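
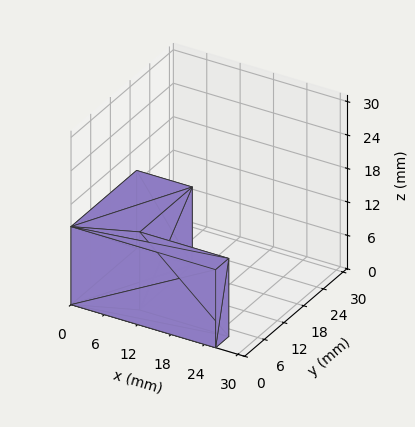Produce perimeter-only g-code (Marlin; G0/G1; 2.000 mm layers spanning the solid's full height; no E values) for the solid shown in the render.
Reading the render: the shape is an L-shaped prism: outer 26 × 20 mm, arm thicknesses ≈ 4 mm (horizontal) and 10 mm (vertical), extruded 14 mm in z (dimensions read to the nearest mm from the axis ticks). For the g-code, the solid's height is divided into equal slices at the stated Δz and each level perimeter traced with G1 moves after a G0 lift.

; perimeter-only toolpath
G21 ; units = mm
G90 ; absolute positioning
G28 ; home
; layer 1
G0 Z2.000
G0 X0.000 Y0.000
G1 X26.000 Y0.000
G1 X26.000 Y4.000
G1 X10.000 Y4.000
G1 X10.000 Y20.000
G1 X0.000 Y20.000
G1 X0.000 Y0.000
; layer 2
G0 Z4.000
G0 X0.000 Y0.000
G1 X26.000 Y0.000
G1 X26.000 Y4.000
G1 X10.000 Y4.000
G1 X10.000 Y20.000
G1 X0.000 Y20.000
G1 X0.000 Y0.000
; layer 3
G0 Z6.000
G0 X0.000 Y0.000
G1 X26.000 Y0.000
G1 X26.000 Y4.000
G1 X10.000 Y4.000
G1 X10.000 Y20.000
G1 X0.000 Y20.000
G1 X0.000 Y0.000
; layer 4
G0 Z8.000
G0 X0.000 Y0.000
G1 X26.000 Y0.000
G1 X26.000 Y4.000
G1 X10.000 Y4.000
G1 X10.000 Y20.000
G1 X0.000 Y20.000
G1 X0.000 Y0.000
; layer 5
G0 Z10.000
G0 X0.000 Y0.000
G1 X26.000 Y0.000
G1 X26.000 Y4.000
G1 X10.000 Y4.000
G1 X10.000 Y20.000
G1 X0.000 Y20.000
G1 X0.000 Y0.000
; layer 6
G0 Z12.000
G0 X0.000 Y0.000
G1 X26.000 Y0.000
G1 X26.000 Y4.000
G1 X10.000 Y4.000
G1 X10.000 Y20.000
G1 X0.000 Y20.000
G1 X0.000 Y0.000
; layer 7
G0 Z14.000
G0 X0.000 Y0.000
G1 X26.000 Y0.000
G1 X26.000 Y4.000
G1 X10.000 Y4.000
G1 X10.000 Y20.000
G1 X0.000 Y20.000
G1 X0.000 Y0.000
M2 ; end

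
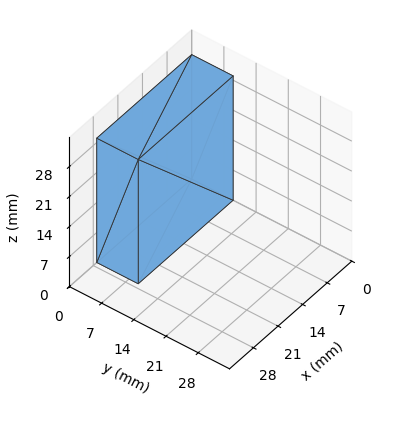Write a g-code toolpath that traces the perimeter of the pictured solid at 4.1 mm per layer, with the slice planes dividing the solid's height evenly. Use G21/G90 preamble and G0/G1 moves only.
Reading the render: the shape is a rectangular box, roughly 27 × 9 mm footprint and 29 mm tall (dimensions read to the nearest mm from the axis ticks). For the g-code, the solid's height is divided into equal slices at the stated Δz and each level perimeter traced with G1 moves after a G0 lift.

; perimeter-only toolpath
G21 ; units = mm
G90 ; absolute positioning
G28 ; home
; layer 1
G0 Z4.1
G0 X0.0 Y0.0
G1 X27.0 Y0.0
G1 X27.0 Y9.0
G1 X0.0 Y9.0
G1 X0.0 Y0.0
; layer 2
G0 Z8.3
G0 X0.0 Y0.0
G1 X27.0 Y0.0
G1 X27.0 Y9.0
G1 X0.0 Y9.0
G1 X0.0 Y0.0
; layer 3
G0 Z12.4
G0 X0.0 Y0.0
G1 X27.0 Y0.0
G1 X27.0 Y9.0
G1 X0.0 Y9.0
G1 X0.0 Y0.0
; layer 4
G0 Z16.6
G0 X0.0 Y0.0
G1 X27.0 Y0.0
G1 X27.0 Y9.0
G1 X0.0 Y9.0
G1 X0.0 Y0.0
; layer 5
G0 Z20.7
G0 X0.0 Y0.0
G1 X27.0 Y0.0
G1 X27.0 Y9.0
G1 X0.0 Y9.0
G1 X0.0 Y0.0
; layer 6
G0 Z24.9
G0 X0.0 Y0.0
G1 X27.0 Y0.0
G1 X27.0 Y9.0
G1 X0.0 Y9.0
G1 X0.0 Y0.0
; layer 7
G0 Z29.0
G0 X0.0 Y0.0
G1 X27.0 Y0.0
G1 X27.0 Y9.0
G1 X0.0 Y9.0
G1 X0.0 Y0.0
M2 ; end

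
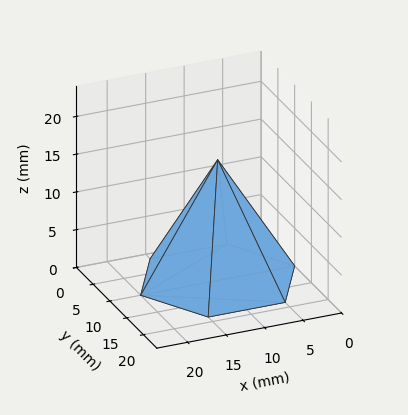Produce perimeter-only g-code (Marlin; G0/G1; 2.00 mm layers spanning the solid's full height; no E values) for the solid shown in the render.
Reading the render: the shape is a regular 6-sided pyramid, base circumscribed radius ≈ 10 mm, apex at z ≈ 16 mm (dimensions read to the nearest mm from the axis ticks). For the g-code, the solid's height is divided into equal slices at the stated Δz and each level perimeter traced with G1 moves after a G0 lift.

; perimeter-only toolpath
G21 ; units = mm
G90 ; absolute positioning
G28 ; home
; layer 1
G0 Z2.00
G0 X18.75 Y10.00
G1 X14.38 Y17.58
G1 X5.62 Y17.58
G1 X1.25 Y10.00
G1 X5.62 Y2.42
G1 X14.38 Y2.42
G1 X18.75 Y10.00
; layer 2
G0 Z4.00
G0 X17.50 Y10.00
G1 X13.75 Y16.50
G1 X6.25 Y16.50
G1 X2.50 Y10.00
G1 X6.25 Y3.50
G1 X13.75 Y3.50
G1 X17.50 Y10.00
; layer 3
G0 Z6.00
G0 X16.25 Y10.00
G1 X13.12 Y15.41
G1 X6.88 Y15.41
G1 X3.75 Y10.00
G1 X6.88 Y4.59
G1 X13.12 Y4.59
G1 X16.25 Y10.00
; layer 4
G0 Z8.00
G0 X15.00 Y10.00
G1 X12.50 Y14.33
G1 X7.50 Y14.33
G1 X5.00 Y10.00
G1 X7.50 Y5.67
G1 X12.50 Y5.67
G1 X15.00 Y10.00
; layer 5
G0 Z10.00
G0 X13.75 Y10.00
G1 X11.88 Y13.25
G1 X8.12 Y13.25
G1 X6.25 Y10.00
G1 X8.12 Y6.75
G1 X11.88 Y6.75
G1 X13.75 Y10.00
; layer 6
G0 Z12.00
G0 X12.50 Y10.00
G1 X11.25 Y12.16
G1 X8.75 Y12.16
G1 X7.50 Y10.00
G1 X8.75 Y7.83
G1 X11.25 Y7.83
G1 X12.50 Y10.00
; layer 7
G0 Z14.00
G0 X11.25 Y10.00
G1 X10.62 Y11.08
G1 X9.38 Y11.08
G1 X8.75 Y10.00
G1 X9.38 Y8.92
G1 X10.62 Y8.92
G1 X11.25 Y10.00
M2 ; end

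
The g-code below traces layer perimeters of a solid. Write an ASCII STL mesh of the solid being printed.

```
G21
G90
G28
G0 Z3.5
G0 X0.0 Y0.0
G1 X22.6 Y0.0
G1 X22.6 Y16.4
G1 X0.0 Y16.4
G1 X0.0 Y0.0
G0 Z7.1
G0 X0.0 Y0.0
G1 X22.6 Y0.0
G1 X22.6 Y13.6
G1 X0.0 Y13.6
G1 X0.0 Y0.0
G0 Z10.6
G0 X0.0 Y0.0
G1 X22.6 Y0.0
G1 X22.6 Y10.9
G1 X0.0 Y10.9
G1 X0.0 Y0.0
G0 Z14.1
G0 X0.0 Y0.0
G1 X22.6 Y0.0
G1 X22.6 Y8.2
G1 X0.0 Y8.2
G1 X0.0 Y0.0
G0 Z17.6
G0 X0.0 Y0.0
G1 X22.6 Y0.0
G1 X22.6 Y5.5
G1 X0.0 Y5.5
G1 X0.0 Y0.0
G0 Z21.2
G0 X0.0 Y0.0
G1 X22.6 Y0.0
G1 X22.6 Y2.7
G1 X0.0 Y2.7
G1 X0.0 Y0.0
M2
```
solid part
  facet normal 0.0000 0.0000 -1.0000
    outer loop
      vertex 22.6 19.1 0.0
      vertex 22.6 0.0 0.0
      vertex 0.0 0.0 0.0
    endloop
  endfacet
  facet normal 0.0000 0.0000 -1.0000
    outer loop
      vertex 0.0 19.1 0.0
      vertex 22.6 19.1 0.0
      vertex 0.0 0.0 0.0
    endloop
  endfacet
  facet normal 0.0000 -1.0000 0.0000
    outer loop
      vertex 0.0 0.0 0.0
      vertex 22.6 0.0 0.0
      vertex 22.6 0.0 24.7
    endloop
  endfacet
  facet normal 0.0000 -1.0000 0.0000
    outer loop
      vertex 0.0 0.0 0.0
      vertex 22.6 0.0 24.7
      vertex 0.0 0.0 24.7
    endloop
  endfacet
  facet normal 0.0000 0.7911 0.6117
    outer loop
      vertex 0.0 0.0 24.7
      vertex 22.6 0.0 24.7
      vertex 22.6 19.1 0.0
    endloop
  endfacet
  facet normal 0.0000 0.7911 0.6117
    outer loop
      vertex 0.0 0.0 24.7
      vertex 22.6 19.1 0.0
      vertex 0.0 19.1 0.0
    endloop
  endfacet
  facet normal -1.0000 0.0000 0.0000
    outer loop
      vertex 0.0 0.0 24.7
      vertex 0.0 19.1 0.0
      vertex 0.0 0.0 0.0
    endloop
  endfacet
  facet normal 1.0000 0.0000 0.0000
    outer loop
      vertex 22.6 0.0 0.0
      vertex 22.6 19.1 0.0
      vertex 22.6 0.0 24.7
    endloop
  endfacet
endsolid part

The G0 Z moves step by Δz≈3.5 mm. The G1 loops shrink linearly with z, so the solid tapers from its base footprint up to z≈24.7. Closing with a flat bottom cap and the tapered top and triangulating gives 8 facets — a wedge (ramp): 22.6 × 19.1 mm base, rising to 24.7 mm along the y=0 edge and sloping linearly to z=0 at y=19.1.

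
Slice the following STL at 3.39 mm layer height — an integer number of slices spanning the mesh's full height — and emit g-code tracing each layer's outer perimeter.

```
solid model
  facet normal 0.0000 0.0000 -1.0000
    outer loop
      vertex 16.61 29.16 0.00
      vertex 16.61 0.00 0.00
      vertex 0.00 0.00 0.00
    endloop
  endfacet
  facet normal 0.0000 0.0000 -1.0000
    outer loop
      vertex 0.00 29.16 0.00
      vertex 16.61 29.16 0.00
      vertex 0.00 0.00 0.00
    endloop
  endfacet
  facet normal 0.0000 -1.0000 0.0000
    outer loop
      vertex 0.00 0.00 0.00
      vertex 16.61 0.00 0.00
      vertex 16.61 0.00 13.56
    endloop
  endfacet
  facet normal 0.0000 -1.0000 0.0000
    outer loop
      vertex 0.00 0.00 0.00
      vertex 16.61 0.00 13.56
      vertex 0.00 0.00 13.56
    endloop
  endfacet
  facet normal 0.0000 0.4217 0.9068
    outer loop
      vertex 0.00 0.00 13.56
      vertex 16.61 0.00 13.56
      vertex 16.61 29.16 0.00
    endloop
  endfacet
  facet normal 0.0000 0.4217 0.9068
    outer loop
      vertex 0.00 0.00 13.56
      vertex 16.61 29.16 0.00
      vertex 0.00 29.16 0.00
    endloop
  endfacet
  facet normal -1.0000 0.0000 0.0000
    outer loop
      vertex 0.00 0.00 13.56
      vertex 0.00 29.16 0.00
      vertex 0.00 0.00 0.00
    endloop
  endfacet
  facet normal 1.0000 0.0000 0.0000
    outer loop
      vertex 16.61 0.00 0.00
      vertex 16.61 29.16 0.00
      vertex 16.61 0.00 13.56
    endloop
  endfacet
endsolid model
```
; perimeter-only toolpath
G21 ; units = mm
G90 ; absolute positioning
G28 ; home
; layer 1
G0 Z3.39
G0 X0.00 Y0.00
G1 X16.61 Y0.00
G1 X16.61 Y21.87
G1 X0.00 Y21.87
G1 X0.00 Y0.00
; layer 2
G0 Z6.78
G0 X0.00 Y0.00
G1 X16.61 Y0.00
G1 X16.61 Y14.58
G1 X0.00 Y14.58
G1 X0.00 Y0.00
; layer 3
G0 Z10.17
G0 X0.00 Y0.00
G1 X16.61 Y0.00
G1 X16.61 Y7.29
G1 X0.00 Y7.29
G1 X0.00 Y0.00
M2 ; end

The solid is a wedge (ramp): 16.6 × 29.2 mm base, rising to 13.6 mm along the y=0 edge and sloping linearly to z=0 at y=29.2. Slicing at Δz = 3.39 mm — 4 equal slices spanning the solid's height, so layer i sits at z = i·h/4 — gives 3 non-empty perimeters. Each is a 4-segment closed polygon; G0 lifts to the layer z and rapids to the start vertex, then G1 traces the edges. The cross-section shrinks linearly with z (the slice at the apex is degenerate and omitted).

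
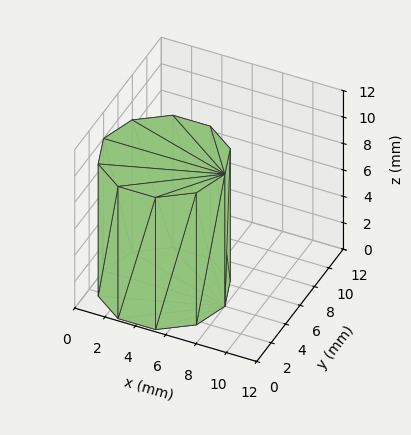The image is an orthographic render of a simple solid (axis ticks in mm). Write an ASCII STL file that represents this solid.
Reading the render: the shape is a regular 10-sided prism (a cylinder approximated with 10 flat sides), circumscribed radius ≈ 4 mm, height ≈ 10 mm (dimensions read to the nearest mm from the axis ticks). For the STL, each face is triangulated and given an outward normal.

solid part
  facet normal 0.0000 0.0000 -1.0000
    outer loop
      vertex 5.236 7.804 0.000
      vertex 7.236 6.351 0.000
      vertex 8.000 4.000 0.000
    endloop
  endfacet
  facet normal 0.0000 0.0000 -1.0000
    outer loop
      vertex 2.764 7.804 0.000
      vertex 5.236 7.804 0.000
      vertex 8.000 4.000 0.000
    endloop
  endfacet
  facet normal 0.0000 0.0000 -1.0000
    outer loop
      vertex 0.764 6.351 0.000
      vertex 2.764 7.804 0.000
      vertex 8.000 4.000 0.000
    endloop
  endfacet
  facet normal 0.0000 0.0000 -1.0000
    outer loop
      vertex 0.000 4.000 0.000
      vertex 0.764 6.351 0.000
      vertex 8.000 4.000 0.000
    endloop
  endfacet
  facet normal 0.0000 0.0000 -1.0000
    outer loop
      vertex 0.764 1.649 0.000
      vertex 0.000 4.000 0.000
      vertex 8.000 4.000 0.000
    endloop
  endfacet
  facet normal 0.0000 0.0000 -1.0000
    outer loop
      vertex 2.764 0.196 0.000
      vertex 0.764 1.649 0.000
      vertex 8.000 4.000 0.000
    endloop
  endfacet
  facet normal 0.0000 0.0000 -1.0000
    outer loop
      vertex 5.236 0.196 0.000
      vertex 2.764 0.196 0.000
      vertex 8.000 4.000 0.000
    endloop
  endfacet
  facet normal 0.0000 0.0000 -1.0000
    outer loop
      vertex 7.236 1.649 0.000
      vertex 5.236 0.196 0.000
      vertex 8.000 4.000 0.000
    endloop
  endfacet
  facet normal 0.0000 0.0000 1.0000
    outer loop
      vertex 8.000 4.000 10.000
      vertex 7.236 6.351 10.000
      vertex 5.236 7.804 10.000
    endloop
  endfacet
  facet normal 0.0000 0.0000 1.0000
    outer loop
      vertex 8.000 4.000 10.000
      vertex 5.236 7.804 10.000
      vertex 2.764 7.804 10.000
    endloop
  endfacet
  facet normal 0.0000 0.0000 1.0000
    outer loop
      vertex 8.000 4.000 10.000
      vertex 2.764 7.804 10.000
      vertex 0.764 6.351 10.000
    endloop
  endfacet
  facet normal 0.0000 0.0000 1.0000
    outer loop
      vertex 8.000 4.000 10.000
      vertex 0.764 6.351 10.000
      vertex 0.000 4.000 10.000
    endloop
  endfacet
  facet normal 0.0000 0.0000 1.0000
    outer loop
      vertex 8.000 4.000 10.000
      vertex 0.000 4.000 10.000
      vertex 0.764 1.649 10.000
    endloop
  endfacet
  facet normal 0.0000 0.0000 1.0000
    outer loop
      vertex 8.000 4.000 10.000
      vertex 0.764 1.649 10.000
      vertex 2.764 0.196 10.000
    endloop
  endfacet
  facet normal 0.0000 0.0000 1.0000
    outer loop
      vertex 8.000 4.000 10.000
      vertex 2.764 0.196 10.000
      vertex 5.236 0.196 10.000
    endloop
  endfacet
  facet normal 0.0000 0.0000 1.0000
    outer loop
      vertex 8.000 4.000 10.000
      vertex 5.236 0.196 10.000
      vertex 7.236 1.649 10.000
    endloop
  endfacet
  facet normal 0.9510 0.3091 0.0000
    outer loop
      vertex 8.000 4.000 0.000
      vertex 7.236 6.351 0.000
      vertex 7.236 6.351 10.000
    endloop
  endfacet
  facet normal 0.9510 0.3091 0.0000
    outer loop
      vertex 8.000 4.000 0.000
      vertex 7.236 6.351 10.000
      vertex 8.000 4.000 10.000
    endloop
  endfacet
  facet normal 0.5878 0.8090 0.0000
    outer loop
      vertex 7.236 6.351 0.000
      vertex 5.236 7.804 0.000
      vertex 5.236 7.804 10.000
    endloop
  endfacet
  facet normal 0.5878 0.8090 0.0000
    outer loop
      vertex 7.236 6.351 0.000
      vertex 5.236 7.804 10.000
      vertex 7.236 6.351 10.000
    endloop
  endfacet
  facet normal 0.0000 1.0000 0.0000
    outer loop
      vertex 5.236 7.804 0.000
      vertex 2.764 7.804 0.000
      vertex 2.764 7.804 10.000
    endloop
  endfacet
  facet normal 0.0000 1.0000 0.0000
    outer loop
      vertex 5.236 7.804 0.000
      vertex 2.764 7.804 10.000
      vertex 5.236 7.804 10.000
    endloop
  endfacet
  facet normal -0.5878 0.8090 0.0000
    outer loop
      vertex 2.764 7.804 0.000
      vertex 0.764 6.351 0.000
      vertex 0.764 6.351 10.000
    endloop
  endfacet
  facet normal -0.5878 0.8090 0.0000
    outer loop
      vertex 2.764 7.804 0.000
      vertex 0.764 6.351 10.000
      vertex 2.764 7.804 10.000
    endloop
  endfacet
  facet normal -0.9510 0.3091 0.0000
    outer loop
      vertex 0.764 6.351 0.000
      vertex 0.000 4.000 0.000
      vertex 0.000 4.000 10.000
    endloop
  endfacet
  facet normal -0.9510 0.3091 0.0000
    outer loop
      vertex 0.764 6.351 0.000
      vertex 0.000 4.000 10.000
      vertex 0.764 6.351 10.000
    endloop
  endfacet
  facet normal -0.9510 -0.3091 0.0000
    outer loop
      vertex 0.000 4.000 0.000
      vertex 0.764 1.649 0.000
      vertex 0.764 1.649 10.000
    endloop
  endfacet
  facet normal -0.9510 -0.3091 0.0000
    outer loop
      vertex 0.000 4.000 0.000
      vertex 0.764 1.649 10.000
      vertex 0.000 4.000 10.000
    endloop
  endfacet
  facet normal -0.5878 -0.8090 0.0000
    outer loop
      vertex 0.764 1.649 0.000
      vertex 2.764 0.196 0.000
      vertex 2.764 0.196 10.000
    endloop
  endfacet
  facet normal -0.5878 -0.8090 0.0000
    outer loop
      vertex 0.764 1.649 0.000
      vertex 2.764 0.196 10.000
      vertex 0.764 1.649 10.000
    endloop
  endfacet
  facet normal 0.0000 -1.0000 0.0000
    outer loop
      vertex 2.764 0.196 0.000
      vertex 5.236 0.196 0.000
      vertex 5.236 0.196 10.000
    endloop
  endfacet
  facet normal 0.0000 -1.0000 0.0000
    outer loop
      vertex 2.764 0.196 0.000
      vertex 5.236 0.196 10.000
      vertex 2.764 0.196 10.000
    endloop
  endfacet
  facet normal 0.5878 -0.8090 0.0000
    outer loop
      vertex 5.236 0.196 0.000
      vertex 7.236 1.649 0.000
      vertex 7.236 1.649 10.000
    endloop
  endfacet
  facet normal 0.5878 -0.8090 0.0000
    outer loop
      vertex 5.236 0.196 0.000
      vertex 7.236 1.649 10.000
      vertex 5.236 0.196 10.000
    endloop
  endfacet
  facet normal 0.9510 -0.3091 0.0000
    outer loop
      vertex 7.236 1.649 0.000
      vertex 8.000 4.000 0.000
      vertex 8.000 4.000 10.000
    endloop
  endfacet
  facet normal 0.9510 -0.3091 0.0000
    outer loop
      vertex 7.236 1.649 0.000
      vertex 8.000 4.000 10.000
      vertex 7.236 1.649 10.000
    endloop
  endfacet
endsolid part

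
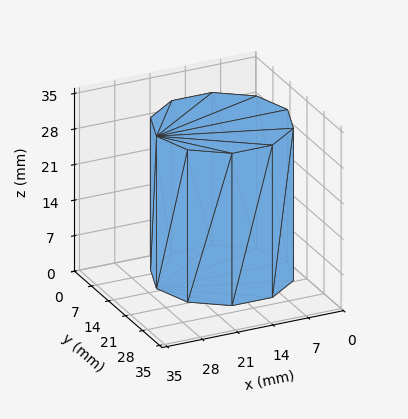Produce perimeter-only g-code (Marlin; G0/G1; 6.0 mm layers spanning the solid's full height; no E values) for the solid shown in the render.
Reading the render: the shape is a regular 10-sided prism (a cylinder approximated with 10 flat sides), circumscribed radius ≈ 13 mm, height ≈ 30 mm (dimensions read to the nearest mm from the axis ticks). For the g-code, the solid's height is divided into equal slices at the stated Δz and each level perimeter traced with G1 moves after a G0 lift.

; perimeter-only toolpath
G21 ; units = mm
G90 ; absolute positioning
G28 ; home
; layer 1
G0 Z6.0
G0 X26.0 Y13.0
G1 X23.5 Y20.6
G1 X17.0 Y25.4
G1 X9.0 Y25.4
G1 X2.5 Y20.6
G1 X0.0 Y13.0
G1 X2.5 Y5.4
G1 X9.0 Y0.6
G1 X17.0 Y0.6
G1 X23.5 Y5.4
G1 X26.0 Y13.0
; layer 2
G0 Z12.0
G0 X26.0 Y13.0
G1 X23.5 Y20.6
G1 X17.0 Y25.4
G1 X9.0 Y25.4
G1 X2.5 Y20.6
G1 X0.0 Y13.0
G1 X2.5 Y5.4
G1 X9.0 Y0.6
G1 X17.0 Y0.6
G1 X23.5 Y5.4
G1 X26.0 Y13.0
; layer 3
G0 Z18.0
G0 X26.0 Y13.0
G1 X23.5 Y20.6
G1 X17.0 Y25.4
G1 X9.0 Y25.4
G1 X2.5 Y20.6
G1 X0.0 Y13.0
G1 X2.5 Y5.4
G1 X9.0 Y0.6
G1 X17.0 Y0.6
G1 X23.5 Y5.4
G1 X26.0 Y13.0
; layer 4
G0 Z24.0
G0 X26.0 Y13.0
G1 X23.5 Y20.6
G1 X17.0 Y25.4
G1 X9.0 Y25.4
G1 X2.5 Y20.6
G1 X0.0 Y13.0
G1 X2.5 Y5.4
G1 X9.0 Y0.6
G1 X17.0 Y0.6
G1 X23.5 Y5.4
G1 X26.0 Y13.0
; layer 5
G0 Z30.0
G0 X26.0 Y13.0
G1 X23.5 Y20.6
G1 X17.0 Y25.4
G1 X9.0 Y25.4
G1 X2.5 Y20.6
G1 X0.0 Y13.0
G1 X2.5 Y5.4
G1 X9.0 Y0.6
G1 X17.0 Y0.6
G1 X23.5 Y5.4
G1 X26.0 Y13.0
M2 ; end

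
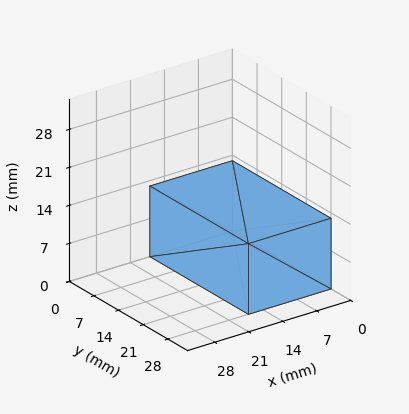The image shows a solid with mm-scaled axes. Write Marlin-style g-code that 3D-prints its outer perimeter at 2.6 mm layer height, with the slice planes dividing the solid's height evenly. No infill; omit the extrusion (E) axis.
Reading the render: the shape is a rectangular box, roughly 17 × 28 mm footprint and 13 mm tall (dimensions read to the nearest mm from the axis ticks). For the g-code, the solid's height is divided into equal slices at the stated Δz and each level perimeter traced with G1 moves after a G0 lift.

; perimeter-only toolpath
G21 ; units = mm
G90 ; absolute positioning
G28 ; home
; layer 1
G0 Z2.6
G0 X0.0 Y0.0
G1 X17.0 Y0.0
G1 X17.0 Y28.0
G1 X0.0 Y28.0
G1 X0.0 Y0.0
; layer 2
G0 Z5.2
G0 X0.0 Y0.0
G1 X17.0 Y0.0
G1 X17.0 Y28.0
G1 X0.0 Y28.0
G1 X0.0 Y0.0
; layer 3
G0 Z7.8
G0 X0.0 Y0.0
G1 X17.0 Y0.0
G1 X17.0 Y28.0
G1 X0.0 Y28.0
G1 X0.0 Y0.0
; layer 4
G0 Z10.4
G0 X0.0 Y0.0
G1 X17.0 Y0.0
G1 X17.0 Y28.0
G1 X0.0 Y28.0
G1 X0.0 Y0.0
; layer 5
G0 Z13.0
G0 X0.0 Y0.0
G1 X17.0 Y0.0
G1 X17.0 Y28.0
G1 X0.0 Y28.0
G1 X0.0 Y0.0
M2 ; end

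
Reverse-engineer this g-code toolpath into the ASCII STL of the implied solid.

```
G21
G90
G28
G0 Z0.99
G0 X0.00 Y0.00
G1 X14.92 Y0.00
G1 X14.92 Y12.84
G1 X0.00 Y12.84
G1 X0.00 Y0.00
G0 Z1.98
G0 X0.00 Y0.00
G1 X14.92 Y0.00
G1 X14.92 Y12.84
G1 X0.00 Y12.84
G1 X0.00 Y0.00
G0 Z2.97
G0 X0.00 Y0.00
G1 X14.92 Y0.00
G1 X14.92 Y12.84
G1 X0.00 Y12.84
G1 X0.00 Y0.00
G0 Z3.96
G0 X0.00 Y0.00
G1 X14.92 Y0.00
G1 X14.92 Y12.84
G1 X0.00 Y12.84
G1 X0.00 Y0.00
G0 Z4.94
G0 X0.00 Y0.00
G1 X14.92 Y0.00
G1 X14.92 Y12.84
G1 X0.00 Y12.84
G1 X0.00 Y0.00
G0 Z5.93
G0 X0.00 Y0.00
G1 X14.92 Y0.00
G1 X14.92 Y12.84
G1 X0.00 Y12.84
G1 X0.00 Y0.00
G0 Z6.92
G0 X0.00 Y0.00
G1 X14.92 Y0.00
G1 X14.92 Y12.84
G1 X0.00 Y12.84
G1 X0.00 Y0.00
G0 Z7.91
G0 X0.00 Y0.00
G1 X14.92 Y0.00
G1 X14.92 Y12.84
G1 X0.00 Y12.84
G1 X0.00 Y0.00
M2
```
solid part
  facet normal 0.0000 0.0000 -1.0000
    outer loop
      vertex 14.92 12.84 0.00
      vertex 14.92 0.00 0.00
      vertex 0.00 0.00 0.00
    endloop
  endfacet
  facet normal 0.0000 0.0000 -1.0000
    outer loop
      vertex 0.00 12.84 0.00
      vertex 14.92 12.84 0.00
      vertex 0.00 0.00 0.00
    endloop
  endfacet
  facet normal 0.0000 0.0000 1.0000
    outer loop
      vertex 0.00 0.00 7.91
      vertex 14.92 0.00 7.91
      vertex 14.92 12.84 7.91
    endloop
  endfacet
  facet normal 0.0000 0.0000 1.0000
    outer loop
      vertex 0.00 0.00 7.91
      vertex 14.92 12.84 7.91
      vertex 0.00 12.84 7.91
    endloop
  endfacet
  facet normal 0.0000 -1.0000 0.0000
    outer loop
      vertex 0.00 0.00 0.00
      vertex 14.92 0.00 0.00
      vertex 14.92 0.00 7.91
    endloop
  endfacet
  facet normal 0.0000 -1.0000 0.0000
    outer loop
      vertex 0.00 0.00 0.00
      vertex 14.92 0.00 7.91
      vertex 0.00 0.00 7.91
    endloop
  endfacet
  facet normal 0.0000 1.0000 0.0000
    outer loop
      vertex 14.92 12.84 7.91
      vertex 14.92 12.84 0.00
      vertex 0.00 12.84 0.00
    endloop
  endfacet
  facet normal 0.0000 1.0000 0.0000
    outer loop
      vertex 0.00 12.84 7.91
      vertex 14.92 12.84 7.91
      vertex 0.00 12.84 0.00
    endloop
  endfacet
  facet normal -1.0000 0.0000 0.0000
    outer loop
      vertex 0.00 12.84 7.91
      vertex 0.00 12.84 0.00
      vertex 0.00 0.00 0.00
    endloop
  endfacet
  facet normal -1.0000 0.0000 0.0000
    outer loop
      vertex 0.00 0.00 7.91
      vertex 0.00 12.84 7.91
      vertex 0.00 0.00 0.00
    endloop
  endfacet
  facet normal 1.0000 0.0000 0.0000
    outer loop
      vertex 14.92 0.00 0.00
      vertex 14.92 12.84 0.00
      vertex 14.92 12.84 7.91
    endloop
  endfacet
  facet normal 1.0000 0.0000 0.0000
    outer loop
      vertex 14.92 0.00 0.00
      vertex 14.92 12.84 7.91
      vertex 14.92 0.00 7.91
    endloop
  endfacet
endsolid part

The G0 Z moves step by Δz≈0.99 mm. Every layer's G1 loop is the same polygon, so the solid is a straight extrusion of it from z=0 to z≈7.91. Closing with flat bottom and top caps and triangulating gives 12 facets — a rectangular box, roughly 14.9 × 12.8 mm footprint and 7.91 mm tall.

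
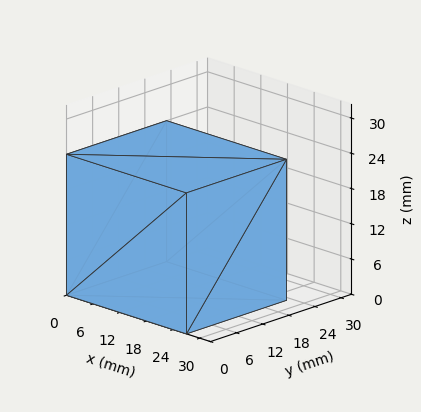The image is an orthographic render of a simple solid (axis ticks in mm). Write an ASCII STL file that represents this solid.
Reading the render: the shape is a rectangular box, roughly 27 × 23 mm footprint and 24 mm tall (dimensions read to the nearest mm from the axis ticks). For the STL, each face is triangulated and given an outward normal.

solid part
  facet normal 0.0000 0.0000 -1.0000
    outer loop
      vertex 27.00 23.00 0.00
      vertex 27.00 0.00 0.00
      vertex 0.00 0.00 0.00
    endloop
  endfacet
  facet normal 0.0000 0.0000 -1.0000
    outer loop
      vertex 0.00 23.00 0.00
      vertex 27.00 23.00 0.00
      vertex 0.00 0.00 0.00
    endloop
  endfacet
  facet normal 0.0000 0.0000 1.0000
    outer loop
      vertex 0.00 0.00 24.00
      vertex 27.00 0.00 24.00
      vertex 27.00 23.00 24.00
    endloop
  endfacet
  facet normal 0.0000 0.0000 1.0000
    outer loop
      vertex 0.00 0.00 24.00
      vertex 27.00 23.00 24.00
      vertex 0.00 23.00 24.00
    endloop
  endfacet
  facet normal 0.0000 -1.0000 0.0000
    outer loop
      vertex 0.00 0.00 0.00
      vertex 27.00 0.00 0.00
      vertex 27.00 0.00 24.00
    endloop
  endfacet
  facet normal 0.0000 -1.0000 0.0000
    outer loop
      vertex 0.00 0.00 0.00
      vertex 27.00 0.00 24.00
      vertex 0.00 0.00 24.00
    endloop
  endfacet
  facet normal 0.0000 1.0000 0.0000
    outer loop
      vertex 27.00 23.00 24.00
      vertex 27.00 23.00 0.00
      vertex 0.00 23.00 0.00
    endloop
  endfacet
  facet normal 0.0000 1.0000 0.0000
    outer loop
      vertex 0.00 23.00 24.00
      vertex 27.00 23.00 24.00
      vertex 0.00 23.00 0.00
    endloop
  endfacet
  facet normal -1.0000 0.0000 0.0000
    outer loop
      vertex 0.00 23.00 24.00
      vertex 0.00 23.00 0.00
      vertex 0.00 0.00 0.00
    endloop
  endfacet
  facet normal -1.0000 0.0000 0.0000
    outer loop
      vertex 0.00 0.00 24.00
      vertex 0.00 23.00 24.00
      vertex 0.00 0.00 0.00
    endloop
  endfacet
  facet normal 1.0000 0.0000 0.0000
    outer loop
      vertex 27.00 0.00 0.00
      vertex 27.00 23.00 0.00
      vertex 27.00 23.00 24.00
    endloop
  endfacet
  facet normal 1.0000 0.0000 0.0000
    outer loop
      vertex 27.00 0.00 0.00
      vertex 27.00 23.00 24.00
      vertex 27.00 0.00 24.00
    endloop
  endfacet
endsolid part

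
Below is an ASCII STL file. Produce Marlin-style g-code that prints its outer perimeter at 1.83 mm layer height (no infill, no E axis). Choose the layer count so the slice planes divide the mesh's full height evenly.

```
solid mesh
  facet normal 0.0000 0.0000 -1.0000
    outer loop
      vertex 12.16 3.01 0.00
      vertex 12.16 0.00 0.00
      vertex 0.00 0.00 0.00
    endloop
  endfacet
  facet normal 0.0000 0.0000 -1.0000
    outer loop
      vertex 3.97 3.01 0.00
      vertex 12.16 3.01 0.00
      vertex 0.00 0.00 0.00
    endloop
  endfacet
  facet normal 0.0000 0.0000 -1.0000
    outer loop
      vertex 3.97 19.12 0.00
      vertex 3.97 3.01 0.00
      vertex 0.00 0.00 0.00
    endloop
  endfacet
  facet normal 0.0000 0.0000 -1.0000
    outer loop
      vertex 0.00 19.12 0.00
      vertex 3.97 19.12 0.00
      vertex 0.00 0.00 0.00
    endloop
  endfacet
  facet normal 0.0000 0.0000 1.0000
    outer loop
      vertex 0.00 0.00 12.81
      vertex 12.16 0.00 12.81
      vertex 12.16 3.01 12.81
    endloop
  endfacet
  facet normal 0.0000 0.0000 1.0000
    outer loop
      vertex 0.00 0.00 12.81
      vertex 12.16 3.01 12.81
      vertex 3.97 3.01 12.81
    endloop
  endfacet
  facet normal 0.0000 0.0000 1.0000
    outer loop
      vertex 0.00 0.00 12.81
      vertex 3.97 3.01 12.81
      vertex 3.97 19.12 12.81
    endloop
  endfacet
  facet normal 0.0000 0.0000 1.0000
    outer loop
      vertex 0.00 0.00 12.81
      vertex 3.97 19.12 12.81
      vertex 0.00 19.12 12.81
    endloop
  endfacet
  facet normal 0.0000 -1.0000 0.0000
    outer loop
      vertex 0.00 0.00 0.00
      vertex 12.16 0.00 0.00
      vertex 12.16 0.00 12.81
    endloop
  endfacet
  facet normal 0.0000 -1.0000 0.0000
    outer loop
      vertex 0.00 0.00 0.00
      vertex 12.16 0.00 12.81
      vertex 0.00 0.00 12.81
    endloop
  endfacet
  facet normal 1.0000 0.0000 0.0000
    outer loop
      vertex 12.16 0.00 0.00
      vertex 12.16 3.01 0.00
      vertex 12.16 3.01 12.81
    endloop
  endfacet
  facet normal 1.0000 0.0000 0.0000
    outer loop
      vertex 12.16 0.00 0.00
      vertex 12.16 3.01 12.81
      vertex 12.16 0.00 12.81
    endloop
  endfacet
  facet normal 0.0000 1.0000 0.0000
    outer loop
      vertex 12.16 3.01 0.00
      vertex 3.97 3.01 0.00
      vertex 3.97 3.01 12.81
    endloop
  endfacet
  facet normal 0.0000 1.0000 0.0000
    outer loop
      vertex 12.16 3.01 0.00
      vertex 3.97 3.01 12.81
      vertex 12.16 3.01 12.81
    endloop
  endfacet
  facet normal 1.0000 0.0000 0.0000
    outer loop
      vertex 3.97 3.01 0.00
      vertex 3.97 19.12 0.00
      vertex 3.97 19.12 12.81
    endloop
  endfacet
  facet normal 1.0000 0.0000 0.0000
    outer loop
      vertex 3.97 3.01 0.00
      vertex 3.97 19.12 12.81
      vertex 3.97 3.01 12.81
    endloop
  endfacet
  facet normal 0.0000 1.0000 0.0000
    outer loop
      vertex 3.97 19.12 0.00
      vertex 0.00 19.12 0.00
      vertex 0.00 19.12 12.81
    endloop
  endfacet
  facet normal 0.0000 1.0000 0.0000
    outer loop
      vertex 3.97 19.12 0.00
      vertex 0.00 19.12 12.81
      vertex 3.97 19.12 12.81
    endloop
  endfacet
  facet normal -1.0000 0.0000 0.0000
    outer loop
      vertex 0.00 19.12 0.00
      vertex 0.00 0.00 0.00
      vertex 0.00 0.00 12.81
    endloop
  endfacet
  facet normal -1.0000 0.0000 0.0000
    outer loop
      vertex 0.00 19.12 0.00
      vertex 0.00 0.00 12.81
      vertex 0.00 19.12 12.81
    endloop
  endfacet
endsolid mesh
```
; perimeter-only toolpath
G21 ; units = mm
G90 ; absolute positioning
G28 ; home
; layer 1
G0 Z1.83
G0 X0.00 Y0.00
G1 X12.16 Y0.00
G1 X12.16 Y3.01
G1 X3.97 Y3.01
G1 X3.97 Y19.12
G1 X0.00 Y19.12
G1 X0.00 Y0.00
; layer 2
G0 Z3.66
G0 X0.00 Y0.00
G1 X12.16 Y0.00
G1 X12.16 Y3.01
G1 X3.97 Y3.01
G1 X3.97 Y19.12
G1 X0.00 Y19.12
G1 X0.00 Y0.00
; layer 3
G0 Z5.49
G0 X0.00 Y0.00
G1 X12.16 Y0.00
G1 X12.16 Y3.01
G1 X3.97 Y3.01
G1 X3.97 Y19.12
G1 X0.00 Y19.12
G1 X0.00 Y0.00
; layer 4
G0 Z7.32
G0 X0.00 Y0.00
G1 X12.16 Y0.00
G1 X12.16 Y3.01
G1 X3.97 Y3.01
G1 X3.97 Y19.12
G1 X0.00 Y19.12
G1 X0.00 Y0.00
; layer 5
G0 Z9.15
G0 X0.00 Y0.00
G1 X12.16 Y0.00
G1 X12.16 Y3.01
G1 X3.97 Y3.01
G1 X3.97 Y19.12
G1 X0.00 Y19.12
G1 X0.00 Y0.00
; layer 6
G0 Z10.98
G0 X0.00 Y0.00
G1 X12.16 Y0.00
G1 X12.16 Y3.01
G1 X3.97 Y3.01
G1 X3.97 Y19.12
G1 X0.00 Y19.12
G1 X0.00 Y0.00
; layer 7
G0 Z12.81
G0 X0.00 Y0.00
G1 X12.16 Y0.00
G1 X12.16 Y3.01
G1 X3.97 Y3.01
G1 X3.97 Y19.12
G1 X0.00 Y19.12
G1 X0.00 Y0.00
M2 ; end

The solid is an L-shaped prism: outer 12.2 × 19.1 mm, arm thicknesses ≈ 3.01 mm (horizontal) and 3.97 mm (vertical), extruded 12.8 mm in z. Slicing at Δz = 1.83 mm — 7 equal slices spanning the solid's height, so layer i sits at z = i·h/7 — gives 7 non-empty perimeters. Each is a 6-segment closed polygon; G0 lifts to the layer z and rapids to the start vertex, then G1 traces the edges.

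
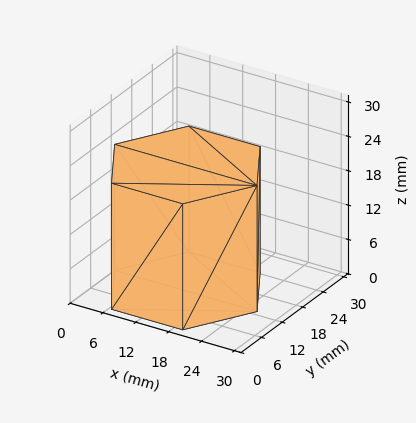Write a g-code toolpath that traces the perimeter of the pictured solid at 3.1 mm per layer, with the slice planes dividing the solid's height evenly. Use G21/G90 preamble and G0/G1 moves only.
Reading the render: the shape is a regular 6-sided prism (a cylinder approximated with 6 flat sides), circumscribed radius ≈ 13 mm, height ≈ 22 mm (dimensions read to the nearest mm from the axis ticks). For the g-code, the solid's height is divided into equal slices at the stated Δz and each level perimeter traced with G1 moves after a G0 lift.

; perimeter-only toolpath
G21 ; units = mm
G90 ; absolute positioning
G28 ; home
; layer 1
G0 Z3.1
G0 X26.0 Y13.0
G1 X19.5 Y24.3
G1 X6.5 Y24.3
G1 X0.0 Y13.0
G1 X6.5 Y1.7
G1 X19.5 Y1.7
G1 X26.0 Y13.0
; layer 2
G0 Z6.3
G0 X26.0 Y13.0
G1 X19.5 Y24.3
G1 X6.5 Y24.3
G1 X0.0 Y13.0
G1 X6.5 Y1.7
G1 X19.5 Y1.7
G1 X26.0 Y13.0
; layer 3
G0 Z9.4
G0 X26.0 Y13.0
G1 X19.5 Y24.3
G1 X6.5 Y24.3
G1 X0.0 Y13.0
G1 X6.5 Y1.7
G1 X19.5 Y1.7
G1 X26.0 Y13.0
; layer 4
G0 Z12.6
G0 X26.0 Y13.0
G1 X19.5 Y24.3
G1 X6.5 Y24.3
G1 X0.0 Y13.0
G1 X6.5 Y1.7
G1 X19.5 Y1.7
G1 X26.0 Y13.0
; layer 5
G0 Z15.7
G0 X26.0 Y13.0
G1 X19.5 Y24.3
G1 X6.5 Y24.3
G1 X0.0 Y13.0
G1 X6.5 Y1.7
G1 X19.5 Y1.7
G1 X26.0 Y13.0
; layer 6
G0 Z18.9
G0 X26.0 Y13.0
G1 X19.5 Y24.3
G1 X6.5 Y24.3
G1 X0.0 Y13.0
G1 X6.5 Y1.7
G1 X19.5 Y1.7
G1 X26.0 Y13.0
; layer 7
G0 Z22.0
G0 X26.0 Y13.0
G1 X19.5 Y24.3
G1 X6.5 Y24.3
G1 X0.0 Y13.0
G1 X6.5 Y1.7
G1 X19.5 Y1.7
G1 X26.0 Y13.0
M2 ; end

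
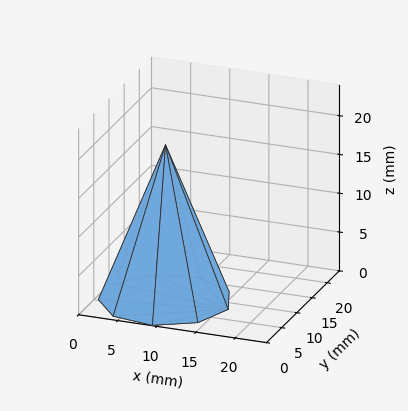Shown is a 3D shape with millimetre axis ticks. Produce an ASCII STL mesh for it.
Reading the render: the shape is a regular 9-sided pyramid, base circumscribed radius ≈ 8 mm, apex at z ≈ 20 mm (dimensions read to the nearest mm from the axis ticks). For the STL, each face is triangulated and given an outward normal.

solid part
  facet normal 0.0000 0.0000 -1.0000
    outer loop
      vertex 9.389 15.878 0.000
      vertex 14.128 13.142 0.000
      vertex 16.000 8.000 0.000
    endloop
  endfacet
  facet normal 0.0000 0.0000 -1.0000
    outer loop
      vertex 4.000 14.928 0.000
      vertex 9.389 15.878 0.000
      vertex 16.000 8.000 0.000
    endloop
  endfacet
  facet normal 0.0000 0.0000 -1.0000
    outer loop
      vertex 0.482 10.736 0.000
      vertex 4.000 14.928 0.000
      vertex 16.000 8.000 0.000
    endloop
  endfacet
  facet normal 0.0000 0.0000 -1.0000
    outer loop
      vertex 0.482 5.264 0.000
      vertex 0.482 10.736 0.000
      vertex 16.000 8.000 0.000
    endloop
  endfacet
  facet normal 0.0000 0.0000 -1.0000
    outer loop
      vertex 4.000 1.072 0.000
      vertex 0.482 5.264 0.000
      vertex 16.000 8.000 0.000
    endloop
  endfacet
  facet normal 0.0000 0.0000 -1.0000
    outer loop
      vertex 9.389 0.122 0.000
      vertex 4.000 1.072 0.000
      vertex 16.000 8.000 0.000
    endloop
  endfacet
  facet normal 0.0000 0.0000 -1.0000
    outer loop
      vertex 14.128 2.858 0.000
      vertex 9.389 0.122 0.000
      vertex 16.000 8.000 0.000
    endloop
  endfacet
  facet normal 0.8796 0.3202 0.3518
    outer loop
      vertex 16.000 8.000 0.000
      vertex 14.128 13.142 0.000
      vertex 8.000 8.000 20.000
    endloop
  endfacet
  facet normal 0.4680 0.8107 0.3518
    outer loop
      vertex 14.128 13.142 0.000
      vertex 9.389 15.878 0.000
      vertex 8.000 8.000 20.000
    endloop
  endfacet
  facet normal -0.1625 0.9218 0.3518
    outer loop
      vertex 9.389 15.878 0.000
      vertex 4.000 14.928 0.000
      vertex 8.000 8.000 20.000
    endloop
  endfacet
  facet normal -0.7170 0.6017 0.3518
    outer loop
      vertex 4.000 14.928 0.000
      vertex 0.482 10.736 0.000
      vertex 8.000 8.000 20.000
    endloop
  endfacet
  facet normal -0.9361 0.0000 0.3519
    outer loop
      vertex 0.482 10.736 0.000
      vertex 0.482 5.264 0.000
      vertex 8.000 8.000 20.000
    endloop
  endfacet
  facet normal -0.7170 -0.6017 0.3518
    outer loop
      vertex 0.482 5.264 0.000
      vertex 4.000 1.072 0.000
      vertex 8.000 8.000 20.000
    endloop
  endfacet
  facet normal -0.1625 -0.9218 0.3518
    outer loop
      vertex 4.000 1.072 0.000
      vertex 9.389 0.122 0.000
      vertex 8.000 8.000 20.000
    endloop
  endfacet
  facet normal 0.4680 -0.8107 0.3518
    outer loop
      vertex 9.389 0.122 0.000
      vertex 14.128 2.858 0.000
      vertex 8.000 8.000 20.000
    endloop
  endfacet
  facet normal 0.8796 -0.3202 0.3518
    outer loop
      vertex 14.128 2.858 0.000
      vertex 16.000 8.000 0.000
      vertex 8.000 8.000 20.000
    endloop
  endfacet
endsolid part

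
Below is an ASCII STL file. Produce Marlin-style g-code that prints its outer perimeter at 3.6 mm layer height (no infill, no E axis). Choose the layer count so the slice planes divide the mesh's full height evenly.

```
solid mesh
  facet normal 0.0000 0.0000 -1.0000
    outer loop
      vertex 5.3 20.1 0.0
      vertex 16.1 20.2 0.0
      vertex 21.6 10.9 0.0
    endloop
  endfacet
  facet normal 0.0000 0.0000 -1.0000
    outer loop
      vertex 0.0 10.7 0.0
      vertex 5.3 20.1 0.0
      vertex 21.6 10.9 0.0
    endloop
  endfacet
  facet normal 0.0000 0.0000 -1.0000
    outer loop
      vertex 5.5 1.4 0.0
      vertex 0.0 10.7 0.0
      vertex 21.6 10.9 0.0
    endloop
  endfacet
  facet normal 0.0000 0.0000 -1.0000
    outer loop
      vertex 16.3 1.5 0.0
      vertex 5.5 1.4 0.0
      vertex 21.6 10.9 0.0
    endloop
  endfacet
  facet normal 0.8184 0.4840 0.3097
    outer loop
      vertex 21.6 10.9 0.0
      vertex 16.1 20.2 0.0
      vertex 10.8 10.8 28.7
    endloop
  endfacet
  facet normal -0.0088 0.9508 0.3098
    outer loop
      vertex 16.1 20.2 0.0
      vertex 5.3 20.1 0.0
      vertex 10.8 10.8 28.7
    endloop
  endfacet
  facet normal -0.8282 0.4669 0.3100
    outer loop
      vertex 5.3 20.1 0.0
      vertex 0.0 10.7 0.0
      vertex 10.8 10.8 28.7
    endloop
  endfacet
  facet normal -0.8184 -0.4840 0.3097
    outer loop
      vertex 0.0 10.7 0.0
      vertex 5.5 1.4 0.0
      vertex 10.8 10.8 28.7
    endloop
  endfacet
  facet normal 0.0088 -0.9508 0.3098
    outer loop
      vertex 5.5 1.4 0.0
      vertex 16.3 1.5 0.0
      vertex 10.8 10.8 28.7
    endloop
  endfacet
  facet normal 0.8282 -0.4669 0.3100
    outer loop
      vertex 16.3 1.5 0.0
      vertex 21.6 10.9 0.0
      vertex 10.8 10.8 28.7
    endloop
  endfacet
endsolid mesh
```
; perimeter-only toolpath
G21 ; units = mm
G90 ; absolute positioning
G28 ; home
; layer 1
G0 Z3.6
G0 X20.3 Y10.9
G1 X15.4 Y19.0
G1 X6.0 Y18.9
G1 X1.4 Y10.7
G1 X6.2 Y2.6
G1 X15.6 Y2.7
G1 X20.3 Y10.9
; layer 2
G0 Z7.2
G0 X18.9 Y10.9
G1 X14.8 Y17.8
G1 X6.7 Y17.8
G1 X2.7 Y10.7
G1 X6.8 Y3.8
G1 X14.9 Y3.8
G1 X18.9 Y10.9
; layer 3
G0 Z10.8
G0 X17.6 Y10.9
G1 X14.1 Y16.7
G1 X7.4 Y16.6
G1 X4.1 Y10.7
G1 X7.5 Y4.9
G1 X14.2 Y5.0
G1 X17.6 Y10.9
; layer 4
G0 Z14.3
G0 X16.2 Y10.9
G1 X13.5 Y15.5
G1 X8.1 Y15.5
G1 X5.4 Y10.8
G1 X8.2 Y6.1
G1 X13.6 Y6.2
G1 X16.2 Y10.9
; layer 5
G0 Z17.9
G0 X14.9 Y10.8
G1 X12.8 Y14.3
G1 X8.7 Y14.3
G1 X6.8 Y10.8
G1 X8.8 Y7.3
G1 X12.9 Y7.3
G1 X14.9 Y10.8
; layer 6
G0 Z21.5
G0 X13.5 Y10.8
G1 X12.1 Y13.2
G1 X9.4 Y13.1
G1 X8.1 Y10.8
G1 X9.5 Y8.5
G1 X12.2 Y8.5
G1 X13.5 Y10.8
; layer 7
G0 Z25.1
G0 X12.2 Y10.8
G1 X11.5 Y12.0
G1 X10.1 Y12.0
G1 X9.5 Y10.8
G1 X10.1 Y9.6
G1 X11.5 Y9.6
G1 X12.2 Y10.8
M2 ; end

The solid is a regular 6-sided pyramid, base circumscribed radius ≈ 10.8 mm, apex at z ≈ 28.7 mm. Slicing at Δz = 3.6 mm — 8 equal slices spanning the solid's height, so layer i sits at z = i·h/8 — gives 7 non-empty perimeters. Each is a 6-segment closed polygon; G0 lifts to the layer z and rapids to the start vertex, then G1 traces the edges. The cross-section shrinks linearly with z (the slice at the apex is degenerate and omitted).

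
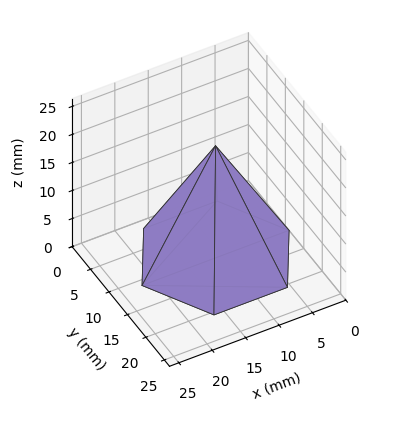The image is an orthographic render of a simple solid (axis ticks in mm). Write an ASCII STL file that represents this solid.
Reading the render: the shape is a regular 6-sided pyramid, base circumscribed radius ≈ 11 mm, apex at z ≈ 20 mm (dimensions read to the nearest mm from the axis ticks). For the STL, each face is triangulated and given an outward normal.

solid part
  facet normal 0.0000 0.0000 -1.0000
    outer loop
      vertex 5.50 20.53 0.00
      vertex 16.50 20.53 0.00
      vertex 22.00 11.00 0.00
    endloop
  endfacet
  facet normal 0.0000 0.0000 -1.0000
    outer loop
      vertex 0.00 11.00 0.00
      vertex 5.50 20.53 0.00
      vertex 22.00 11.00 0.00
    endloop
  endfacet
  facet normal 0.0000 0.0000 -1.0000
    outer loop
      vertex 5.50 1.47 0.00
      vertex 0.00 11.00 0.00
      vertex 22.00 11.00 0.00
    endloop
  endfacet
  facet normal 0.0000 0.0000 -1.0000
    outer loop
      vertex 16.50 1.47 0.00
      vertex 5.50 1.47 0.00
      vertex 22.00 11.00 0.00
    endloop
  endfacet
  facet normal 0.7819 0.4513 0.4301
    outer loop
      vertex 22.00 11.00 0.00
      vertex 16.50 20.53 0.00
      vertex 11.00 11.00 20.00
    endloop
  endfacet
  facet normal 0.0000 0.9028 0.4302
    outer loop
      vertex 16.50 20.53 0.00
      vertex 5.50 20.53 0.00
      vertex 11.00 11.00 20.00
    endloop
  endfacet
  facet normal -0.7819 0.4513 0.4301
    outer loop
      vertex 5.50 20.53 0.00
      vertex 0.00 11.00 0.00
      vertex 11.00 11.00 20.00
    endloop
  endfacet
  facet normal -0.7819 -0.4513 0.4301
    outer loop
      vertex 0.00 11.00 0.00
      vertex 5.50 1.47 0.00
      vertex 11.00 11.00 20.00
    endloop
  endfacet
  facet normal 0.0000 -0.9028 0.4302
    outer loop
      vertex 5.50 1.47 0.00
      vertex 16.50 1.47 0.00
      vertex 11.00 11.00 20.00
    endloop
  endfacet
  facet normal 0.7819 -0.4513 0.4301
    outer loop
      vertex 16.50 1.47 0.00
      vertex 22.00 11.00 0.00
      vertex 11.00 11.00 20.00
    endloop
  endfacet
endsolid part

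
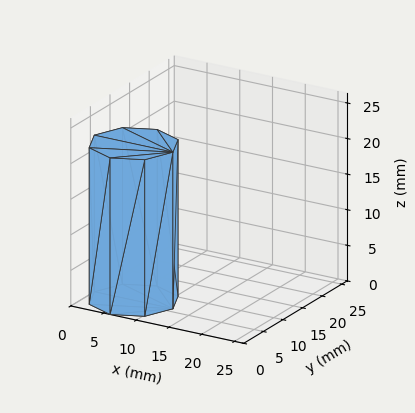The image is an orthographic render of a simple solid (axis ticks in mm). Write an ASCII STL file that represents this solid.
Reading the render: the shape is a regular 8-sided prism (a cylinder approximated with 8 flat sides), circumscribed radius ≈ 6 mm, height ≈ 22 mm (dimensions read to the nearest mm from the axis ticks). For the STL, each face is triangulated and given an outward normal.

solid part
  facet normal 0.0000 0.0000 -1.0000
    outer loop
      vertex 6.00 12.00 0.00
      vertex 10.24 10.24 0.00
      vertex 12.00 6.00 0.00
    endloop
  endfacet
  facet normal 0.0000 0.0000 -1.0000
    outer loop
      vertex 1.76 10.24 0.00
      vertex 6.00 12.00 0.00
      vertex 12.00 6.00 0.00
    endloop
  endfacet
  facet normal 0.0000 0.0000 -1.0000
    outer loop
      vertex 0.00 6.00 0.00
      vertex 1.76 10.24 0.00
      vertex 12.00 6.00 0.00
    endloop
  endfacet
  facet normal 0.0000 0.0000 -1.0000
    outer loop
      vertex 1.76 1.76 0.00
      vertex 0.00 6.00 0.00
      vertex 12.00 6.00 0.00
    endloop
  endfacet
  facet normal 0.0000 0.0000 -1.0000
    outer loop
      vertex 6.00 0.00 0.00
      vertex 1.76 1.76 0.00
      vertex 12.00 6.00 0.00
    endloop
  endfacet
  facet normal 0.0000 0.0000 -1.0000
    outer loop
      vertex 10.24 1.76 0.00
      vertex 6.00 0.00 0.00
      vertex 12.00 6.00 0.00
    endloop
  endfacet
  facet normal 0.0000 0.0000 1.0000
    outer loop
      vertex 12.00 6.00 22.00
      vertex 10.24 10.24 22.00
      vertex 6.00 12.00 22.00
    endloop
  endfacet
  facet normal 0.0000 0.0000 1.0000
    outer loop
      vertex 12.00 6.00 22.00
      vertex 6.00 12.00 22.00
      vertex 1.76 10.24 22.00
    endloop
  endfacet
  facet normal 0.0000 0.0000 1.0000
    outer loop
      vertex 12.00 6.00 22.00
      vertex 1.76 10.24 22.00
      vertex 0.00 6.00 22.00
    endloop
  endfacet
  facet normal 0.0000 0.0000 1.0000
    outer loop
      vertex 12.00 6.00 22.00
      vertex 0.00 6.00 22.00
      vertex 1.76 1.76 22.00
    endloop
  endfacet
  facet normal 0.0000 0.0000 1.0000
    outer loop
      vertex 12.00 6.00 22.00
      vertex 1.76 1.76 22.00
      vertex 6.00 0.00 22.00
    endloop
  endfacet
  facet normal 0.0000 0.0000 1.0000
    outer loop
      vertex 12.00 6.00 22.00
      vertex 6.00 0.00 22.00
      vertex 10.24 1.76 22.00
    endloop
  endfacet
  facet normal 0.9236 0.3834 0.0000
    outer loop
      vertex 12.00 6.00 0.00
      vertex 10.24 10.24 0.00
      vertex 10.24 10.24 22.00
    endloop
  endfacet
  facet normal 0.9236 0.3834 0.0000
    outer loop
      vertex 12.00 6.00 0.00
      vertex 10.24 10.24 22.00
      vertex 12.00 6.00 22.00
    endloop
  endfacet
  facet normal 0.3834 0.9236 0.0000
    outer loop
      vertex 10.24 10.24 0.00
      vertex 6.00 12.00 0.00
      vertex 6.00 12.00 22.00
    endloop
  endfacet
  facet normal 0.3834 0.9236 0.0000
    outer loop
      vertex 10.24 10.24 0.00
      vertex 6.00 12.00 22.00
      vertex 10.24 10.24 22.00
    endloop
  endfacet
  facet normal -0.3834 0.9236 0.0000
    outer loop
      vertex 6.00 12.00 0.00
      vertex 1.76 10.24 0.00
      vertex 1.76 10.24 22.00
    endloop
  endfacet
  facet normal -0.3834 0.9236 0.0000
    outer loop
      vertex 6.00 12.00 0.00
      vertex 1.76 10.24 22.00
      vertex 6.00 12.00 22.00
    endloop
  endfacet
  facet normal -0.9236 0.3834 0.0000
    outer loop
      vertex 1.76 10.24 0.00
      vertex 0.00 6.00 0.00
      vertex 0.00 6.00 22.00
    endloop
  endfacet
  facet normal -0.9236 0.3834 0.0000
    outer loop
      vertex 1.76 10.24 0.00
      vertex 0.00 6.00 22.00
      vertex 1.76 10.24 22.00
    endloop
  endfacet
  facet normal -0.9236 -0.3834 0.0000
    outer loop
      vertex 0.00 6.00 0.00
      vertex 1.76 1.76 0.00
      vertex 1.76 1.76 22.00
    endloop
  endfacet
  facet normal -0.9236 -0.3834 0.0000
    outer loop
      vertex 0.00 6.00 0.00
      vertex 1.76 1.76 22.00
      vertex 0.00 6.00 22.00
    endloop
  endfacet
  facet normal -0.3834 -0.9236 0.0000
    outer loop
      vertex 1.76 1.76 0.00
      vertex 6.00 0.00 0.00
      vertex 6.00 0.00 22.00
    endloop
  endfacet
  facet normal -0.3834 -0.9236 0.0000
    outer loop
      vertex 1.76 1.76 0.00
      vertex 6.00 0.00 22.00
      vertex 1.76 1.76 22.00
    endloop
  endfacet
  facet normal 0.3834 -0.9236 0.0000
    outer loop
      vertex 6.00 0.00 0.00
      vertex 10.24 1.76 0.00
      vertex 10.24 1.76 22.00
    endloop
  endfacet
  facet normal 0.3834 -0.9236 0.0000
    outer loop
      vertex 6.00 0.00 0.00
      vertex 10.24 1.76 22.00
      vertex 6.00 0.00 22.00
    endloop
  endfacet
  facet normal 0.9236 -0.3834 0.0000
    outer loop
      vertex 10.24 1.76 0.00
      vertex 12.00 6.00 0.00
      vertex 12.00 6.00 22.00
    endloop
  endfacet
  facet normal 0.9236 -0.3834 0.0000
    outer loop
      vertex 10.24 1.76 0.00
      vertex 12.00 6.00 22.00
      vertex 10.24 1.76 22.00
    endloop
  endfacet
endsolid part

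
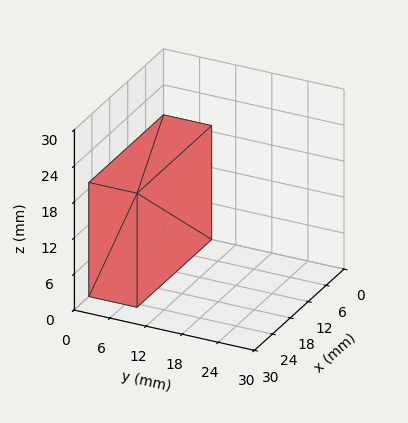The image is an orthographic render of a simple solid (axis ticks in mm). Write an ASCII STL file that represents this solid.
Reading the render: the shape is a rectangular box, roughly 25 × 8 mm footprint and 19 mm tall (dimensions read to the nearest mm from the axis ticks). For the STL, each face is triangulated and given an outward normal.

solid part
  facet normal 0.0000 0.0000 -1.0000
    outer loop
      vertex 25.00 8.00 0.00
      vertex 25.00 0.00 0.00
      vertex 0.00 0.00 0.00
    endloop
  endfacet
  facet normal 0.0000 0.0000 -1.0000
    outer loop
      vertex 0.00 8.00 0.00
      vertex 25.00 8.00 0.00
      vertex 0.00 0.00 0.00
    endloop
  endfacet
  facet normal 0.0000 0.0000 1.0000
    outer loop
      vertex 0.00 0.00 19.00
      vertex 25.00 0.00 19.00
      vertex 25.00 8.00 19.00
    endloop
  endfacet
  facet normal 0.0000 0.0000 1.0000
    outer loop
      vertex 0.00 0.00 19.00
      vertex 25.00 8.00 19.00
      vertex 0.00 8.00 19.00
    endloop
  endfacet
  facet normal 0.0000 -1.0000 0.0000
    outer loop
      vertex 0.00 0.00 0.00
      vertex 25.00 0.00 0.00
      vertex 25.00 0.00 19.00
    endloop
  endfacet
  facet normal 0.0000 -1.0000 0.0000
    outer loop
      vertex 0.00 0.00 0.00
      vertex 25.00 0.00 19.00
      vertex 0.00 0.00 19.00
    endloop
  endfacet
  facet normal 0.0000 1.0000 0.0000
    outer loop
      vertex 25.00 8.00 19.00
      vertex 25.00 8.00 0.00
      vertex 0.00 8.00 0.00
    endloop
  endfacet
  facet normal 0.0000 1.0000 0.0000
    outer loop
      vertex 0.00 8.00 19.00
      vertex 25.00 8.00 19.00
      vertex 0.00 8.00 0.00
    endloop
  endfacet
  facet normal -1.0000 0.0000 0.0000
    outer loop
      vertex 0.00 8.00 19.00
      vertex 0.00 8.00 0.00
      vertex 0.00 0.00 0.00
    endloop
  endfacet
  facet normal -1.0000 0.0000 0.0000
    outer loop
      vertex 0.00 0.00 19.00
      vertex 0.00 8.00 19.00
      vertex 0.00 0.00 0.00
    endloop
  endfacet
  facet normal 1.0000 0.0000 0.0000
    outer loop
      vertex 25.00 0.00 0.00
      vertex 25.00 8.00 0.00
      vertex 25.00 8.00 19.00
    endloop
  endfacet
  facet normal 1.0000 0.0000 0.0000
    outer loop
      vertex 25.00 0.00 0.00
      vertex 25.00 8.00 19.00
      vertex 25.00 0.00 19.00
    endloop
  endfacet
endsolid part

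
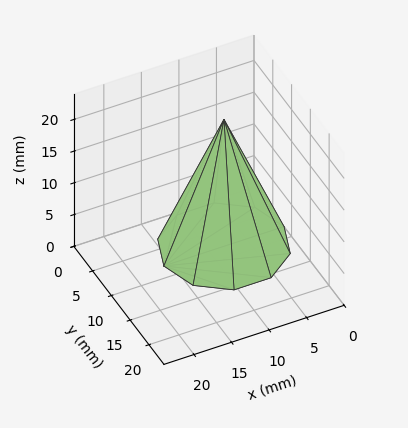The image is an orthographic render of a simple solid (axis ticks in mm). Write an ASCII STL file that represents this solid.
Reading the render: the shape is a regular 10-sided pyramid, base circumscribed radius ≈ 8 mm, apex at z ≈ 20 mm (dimensions read to the nearest mm from the axis ticks). For the STL, each face is triangulated and given an outward normal.

solid part
  facet normal 0.0000 0.0000 -1.0000
    outer loop
      vertex 10.47 15.61 0.00
      vertex 14.47 12.70 0.00
      vertex 16.00 8.00 0.00
    endloop
  endfacet
  facet normal 0.0000 0.0000 -1.0000
    outer loop
      vertex 5.53 15.61 0.00
      vertex 10.47 15.61 0.00
      vertex 16.00 8.00 0.00
    endloop
  endfacet
  facet normal 0.0000 0.0000 -1.0000
    outer loop
      vertex 1.53 12.70 0.00
      vertex 5.53 15.61 0.00
      vertex 16.00 8.00 0.00
    endloop
  endfacet
  facet normal 0.0000 0.0000 -1.0000
    outer loop
      vertex 0.00 8.00 0.00
      vertex 1.53 12.70 0.00
      vertex 16.00 8.00 0.00
    endloop
  endfacet
  facet normal 0.0000 0.0000 -1.0000
    outer loop
      vertex 1.53 3.30 0.00
      vertex 0.00 8.00 0.00
      vertex 16.00 8.00 0.00
    endloop
  endfacet
  facet normal 0.0000 0.0000 -1.0000
    outer loop
      vertex 5.53 0.39 0.00
      vertex 1.53 3.30 0.00
      vertex 16.00 8.00 0.00
    endloop
  endfacet
  facet normal 0.0000 0.0000 -1.0000
    outer loop
      vertex 10.47 0.39 0.00
      vertex 5.53 0.39 0.00
      vertex 16.00 8.00 0.00
    endloop
  endfacet
  facet normal 0.0000 0.0000 -1.0000
    outer loop
      vertex 14.47 3.30 0.00
      vertex 10.47 0.39 0.00
      vertex 16.00 8.00 0.00
    endloop
  endfacet
  facet normal 0.8888 0.2893 0.3555
    outer loop
      vertex 16.00 8.00 0.00
      vertex 14.47 12.70 0.00
      vertex 8.00 8.00 20.00
    endloop
  endfacet
  facet normal 0.5499 0.7558 0.3555
    outer loop
      vertex 14.47 12.70 0.00
      vertex 10.47 15.61 0.00
      vertex 8.00 8.00 20.00
    endloop
  endfacet
  facet normal 0.0000 0.9346 0.3556
    outer loop
      vertex 10.47 15.61 0.00
      vertex 5.53 15.61 0.00
      vertex 8.00 8.00 20.00
    endloop
  endfacet
  facet normal -0.5499 0.7558 0.3555
    outer loop
      vertex 5.53 15.61 0.00
      vertex 1.53 12.70 0.00
      vertex 8.00 8.00 20.00
    endloop
  endfacet
  facet normal -0.8888 0.2893 0.3555
    outer loop
      vertex 1.53 12.70 0.00
      vertex 0.00 8.00 0.00
      vertex 8.00 8.00 20.00
    endloop
  endfacet
  facet normal -0.8888 -0.2893 0.3555
    outer loop
      vertex 0.00 8.00 0.00
      vertex 1.53 3.30 0.00
      vertex 8.00 8.00 20.00
    endloop
  endfacet
  facet normal -0.5499 -0.7558 0.3555
    outer loop
      vertex 1.53 3.30 0.00
      vertex 5.53 0.39 0.00
      vertex 8.00 8.00 20.00
    endloop
  endfacet
  facet normal 0.0000 -0.9346 0.3556
    outer loop
      vertex 5.53 0.39 0.00
      vertex 10.47 0.39 0.00
      vertex 8.00 8.00 20.00
    endloop
  endfacet
  facet normal 0.5499 -0.7558 0.3555
    outer loop
      vertex 10.47 0.39 0.00
      vertex 14.47 3.30 0.00
      vertex 8.00 8.00 20.00
    endloop
  endfacet
  facet normal 0.8888 -0.2893 0.3555
    outer loop
      vertex 14.47 3.30 0.00
      vertex 16.00 8.00 0.00
      vertex 8.00 8.00 20.00
    endloop
  endfacet
endsolid part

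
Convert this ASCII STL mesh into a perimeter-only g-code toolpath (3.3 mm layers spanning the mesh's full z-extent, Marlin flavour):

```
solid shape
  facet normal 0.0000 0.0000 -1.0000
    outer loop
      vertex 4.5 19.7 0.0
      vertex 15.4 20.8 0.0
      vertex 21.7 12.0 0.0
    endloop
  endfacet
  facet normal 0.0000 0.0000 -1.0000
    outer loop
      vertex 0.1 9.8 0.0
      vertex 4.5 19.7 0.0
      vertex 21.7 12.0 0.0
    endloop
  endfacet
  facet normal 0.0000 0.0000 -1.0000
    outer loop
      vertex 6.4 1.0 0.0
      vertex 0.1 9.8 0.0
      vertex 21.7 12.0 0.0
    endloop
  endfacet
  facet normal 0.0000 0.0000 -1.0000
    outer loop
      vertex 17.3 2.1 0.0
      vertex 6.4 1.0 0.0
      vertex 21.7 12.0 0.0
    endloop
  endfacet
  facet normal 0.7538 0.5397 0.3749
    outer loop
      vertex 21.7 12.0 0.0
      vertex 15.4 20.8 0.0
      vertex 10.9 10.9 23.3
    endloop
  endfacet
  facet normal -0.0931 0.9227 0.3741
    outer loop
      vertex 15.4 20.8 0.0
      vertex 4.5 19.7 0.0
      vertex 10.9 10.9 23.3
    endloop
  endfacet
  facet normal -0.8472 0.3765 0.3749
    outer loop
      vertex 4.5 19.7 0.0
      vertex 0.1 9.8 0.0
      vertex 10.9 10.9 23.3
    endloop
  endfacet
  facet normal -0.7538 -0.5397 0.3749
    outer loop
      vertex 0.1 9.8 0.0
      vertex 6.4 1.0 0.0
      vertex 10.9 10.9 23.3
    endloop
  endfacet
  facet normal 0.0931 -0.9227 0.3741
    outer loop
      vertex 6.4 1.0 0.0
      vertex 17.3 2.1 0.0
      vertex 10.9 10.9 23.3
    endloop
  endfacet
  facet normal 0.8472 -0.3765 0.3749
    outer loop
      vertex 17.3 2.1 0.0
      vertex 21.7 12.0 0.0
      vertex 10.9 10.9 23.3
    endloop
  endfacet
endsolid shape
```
; perimeter-only toolpath
G21 ; units = mm
G90 ; absolute positioning
G28 ; home
; layer 1
G0 Z3.3
G0 X20.2 Y11.8
G1 X14.8 Y19.4
G1 X5.4 Y18.4
G1 X1.6 Y10.0
G1 X7.0 Y2.4
G1 X16.4 Y3.4
G1 X20.2 Y11.8
; layer 2
G0 Z6.7
G0 X18.6 Y11.7
G1 X14.1 Y18.0
G1 X6.3 Y17.2
G1 X3.2 Y10.1
G1 X7.7 Y3.8
G1 X15.5 Y4.6
G1 X18.6 Y11.7
; layer 3
G0 Z10.0
G0 X17.1 Y11.5
G1 X13.5 Y16.6
G1 X7.2 Y15.9
G1 X4.7 Y10.3
G1 X8.3 Y5.2
G1 X14.6 Y5.9
G1 X17.1 Y11.5
; layer 4
G0 Z13.3
G0 X15.5 Y11.4
G1 X12.8 Y15.1
G1 X8.2 Y14.7
G1 X6.3 Y10.4
G1 X9.0 Y6.7
G1 X13.6 Y7.1
G1 X15.5 Y11.4
; layer 5
G0 Z16.6
G0 X14.0 Y11.2
G1 X12.2 Y13.7
G1 X9.1 Y13.4
G1 X7.8 Y10.6
G1 X9.6 Y8.1
G1 X12.7 Y8.4
G1 X14.0 Y11.2
; layer 6
G0 Z20.0
G0 X12.4 Y11.1
G1 X11.5 Y12.3
G1 X10.0 Y12.2
G1 X9.4 Y10.7
G1 X10.3 Y9.5
G1 X11.8 Y9.6
G1 X12.4 Y11.1
M2 ; end

The solid is a regular 6-sided pyramid, base circumscribed radius ≈ 10.9 mm, apex at z ≈ 23.3 mm. Slicing at Δz = 3.3 mm — 7 equal slices spanning the solid's height, so layer i sits at z = i·h/7 — gives 6 non-empty perimeters. Each is a 6-segment closed polygon; G0 lifts to the layer z and rapids to the start vertex, then G1 traces the edges. The cross-section shrinks linearly with z (the slice at the apex is degenerate and omitted).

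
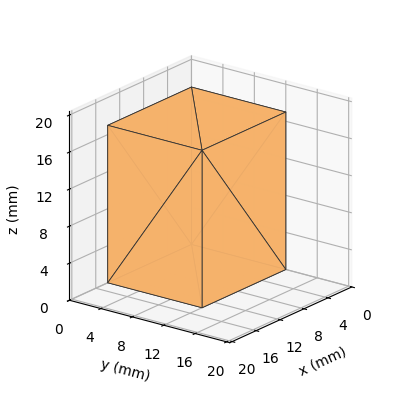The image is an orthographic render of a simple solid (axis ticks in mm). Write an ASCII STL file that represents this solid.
Reading the render: the shape is a rectangular box, roughly 14 × 12 mm footprint and 17 mm tall (dimensions read to the nearest mm from the axis ticks). For the STL, each face is triangulated and given an outward normal.

solid part
  facet normal 0.0000 0.0000 -1.0000
    outer loop
      vertex 14.000 12.000 0.000
      vertex 14.000 0.000 0.000
      vertex 0.000 0.000 0.000
    endloop
  endfacet
  facet normal 0.0000 0.0000 -1.0000
    outer loop
      vertex 0.000 12.000 0.000
      vertex 14.000 12.000 0.000
      vertex 0.000 0.000 0.000
    endloop
  endfacet
  facet normal 0.0000 0.0000 1.0000
    outer loop
      vertex 0.000 0.000 17.000
      vertex 14.000 0.000 17.000
      vertex 14.000 12.000 17.000
    endloop
  endfacet
  facet normal 0.0000 0.0000 1.0000
    outer loop
      vertex 0.000 0.000 17.000
      vertex 14.000 12.000 17.000
      vertex 0.000 12.000 17.000
    endloop
  endfacet
  facet normal 0.0000 -1.0000 0.0000
    outer loop
      vertex 0.000 0.000 0.000
      vertex 14.000 0.000 0.000
      vertex 14.000 0.000 17.000
    endloop
  endfacet
  facet normal 0.0000 -1.0000 0.0000
    outer loop
      vertex 0.000 0.000 0.000
      vertex 14.000 0.000 17.000
      vertex 0.000 0.000 17.000
    endloop
  endfacet
  facet normal 0.0000 1.0000 0.0000
    outer loop
      vertex 14.000 12.000 17.000
      vertex 14.000 12.000 0.000
      vertex 0.000 12.000 0.000
    endloop
  endfacet
  facet normal 0.0000 1.0000 0.0000
    outer loop
      vertex 0.000 12.000 17.000
      vertex 14.000 12.000 17.000
      vertex 0.000 12.000 0.000
    endloop
  endfacet
  facet normal -1.0000 0.0000 0.0000
    outer loop
      vertex 0.000 12.000 17.000
      vertex 0.000 12.000 0.000
      vertex 0.000 0.000 0.000
    endloop
  endfacet
  facet normal -1.0000 0.0000 0.0000
    outer loop
      vertex 0.000 0.000 17.000
      vertex 0.000 12.000 17.000
      vertex 0.000 0.000 0.000
    endloop
  endfacet
  facet normal 1.0000 0.0000 0.0000
    outer loop
      vertex 14.000 0.000 0.000
      vertex 14.000 12.000 0.000
      vertex 14.000 12.000 17.000
    endloop
  endfacet
  facet normal 1.0000 0.0000 0.0000
    outer loop
      vertex 14.000 0.000 0.000
      vertex 14.000 12.000 17.000
      vertex 14.000 0.000 17.000
    endloop
  endfacet
endsolid part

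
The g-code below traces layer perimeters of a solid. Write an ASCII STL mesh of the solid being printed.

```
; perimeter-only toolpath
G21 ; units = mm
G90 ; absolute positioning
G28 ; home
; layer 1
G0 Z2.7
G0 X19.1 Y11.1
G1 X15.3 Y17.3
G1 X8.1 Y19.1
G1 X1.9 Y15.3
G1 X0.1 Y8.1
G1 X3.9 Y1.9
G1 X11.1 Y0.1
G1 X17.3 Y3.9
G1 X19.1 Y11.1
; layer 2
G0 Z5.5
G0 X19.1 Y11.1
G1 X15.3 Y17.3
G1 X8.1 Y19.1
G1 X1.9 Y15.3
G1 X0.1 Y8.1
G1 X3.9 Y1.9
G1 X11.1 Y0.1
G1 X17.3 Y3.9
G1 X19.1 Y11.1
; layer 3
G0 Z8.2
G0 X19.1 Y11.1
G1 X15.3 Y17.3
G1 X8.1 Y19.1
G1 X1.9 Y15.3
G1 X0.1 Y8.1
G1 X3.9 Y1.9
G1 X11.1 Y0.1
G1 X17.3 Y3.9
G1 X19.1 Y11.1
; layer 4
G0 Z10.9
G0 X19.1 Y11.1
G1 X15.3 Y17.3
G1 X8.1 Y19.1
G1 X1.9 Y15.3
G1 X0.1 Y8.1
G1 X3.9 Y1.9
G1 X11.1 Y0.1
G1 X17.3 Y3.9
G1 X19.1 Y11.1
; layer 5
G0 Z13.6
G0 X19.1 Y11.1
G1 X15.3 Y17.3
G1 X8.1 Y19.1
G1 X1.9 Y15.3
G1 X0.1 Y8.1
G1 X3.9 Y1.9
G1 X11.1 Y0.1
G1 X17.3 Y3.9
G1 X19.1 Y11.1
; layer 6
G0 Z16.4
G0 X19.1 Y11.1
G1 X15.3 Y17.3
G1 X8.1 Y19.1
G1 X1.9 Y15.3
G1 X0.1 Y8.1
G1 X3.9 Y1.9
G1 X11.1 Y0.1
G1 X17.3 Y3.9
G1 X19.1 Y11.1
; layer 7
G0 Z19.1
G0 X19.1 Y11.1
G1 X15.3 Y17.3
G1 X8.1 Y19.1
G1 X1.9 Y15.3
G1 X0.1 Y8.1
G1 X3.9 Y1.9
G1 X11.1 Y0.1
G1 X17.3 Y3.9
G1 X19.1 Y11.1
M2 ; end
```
solid part
  facet normal 0.0000 0.0000 -1.0000
    outer loop
      vertex 8.1 19.1 0.0
      vertex 15.3 17.3 0.0
      vertex 19.1 11.1 0.0
    endloop
  endfacet
  facet normal 0.0000 0.0000 -1.0000
    outer loop
      vertex 1.9 15.3 0.0
      vertex 8.1 19.1 0.0
      vertex 19.1 11.1 0.0
    endloop
  endfacet
  facet normal 0.0000 0.0000 -1.0000
    outer loop
      vertex 0.1 8.1 0.0
      vertex 1.9 15.3 0.0
      vertex 19.1 11.1 0.0
    endloop
  endfacet
  facet normal 0.0000 0.0000 -1.0000
    outer loop
      vertex 3.9 1.9 0.0
      vertex 0.1 8.1 0.0
      vertex 19.1 11.1 0.0
    endloop
  endfacet
  facet normal 0.0000 0.0000 -1.0000
    outer loop
      vertex 11.1 0.1 0.0
      vertex 3.9 1.9 0.0
      vertex 19.1 11.1 0.0
    endloop
  endfacet
  facet normal 0.0000 0.0000 -1.0000
    outer loop
      vertex 17.3 3.9 0.0
      vertex 11.1 0.1 0.0
      vertex 19.1 11.1 0.0
    endloop
  endfacet
  facet normal 0.0000 0.0000 1.0000
    outer loop
      vertex 19.1 11.1 19.1
      vertex 15.3 17.3 19.1
      vertex 8.1 19.1 19.1
    endloop
  endfacet
  facet normal 0.0000 0.0000 1.0000
    outer loop
      vertex 19.1 11.1 19.1
      vertex 8.1 19.1 19.1
      vertex 1.9 15.3 19.1
    endloop
  endfacet
  facet normal 0.0000 0.0000 1.0000
    outer loop
      vertex 19.1 11.1 19.1
      vertex 1.9 15.3 19.1
      vertex 0.1 8.1 19.1
    endloop
  endfacet
  facet normal 0.0000 0.0000 1.0000
    outer loop
      vertex 19.1 11.1 19.1
      vertex 0.1 8.1 19.1
      vertex 3.9 1.9 19.1
    endloop
  endfacet
  facet normal 0.0000 0.0000 1.0000
    outer loop
      vertex 19.1 11.1 19.1
      vertex 3.9 1.9 19.1
      vertex 11.1 0.1 19.1
    endloop
  endfacet
  facet normal 0.0000 0.0000 1.0000
    outer loop
      vertex 19.1 11.1 19.1
      vertex 11.1 0.1 19.1
      vertex 17.3 3.9 19.1
    endloop
  endfacet
  facet normal 0.8526 0.5226 0.0000
    outer loop
      vertex 19.1 11.1 0.0
      vertex 15.3 17.3 0.0
      vertex 15.3 17.3 19.1
    endloop
  endfacet
  facet normal 0.8526 0.5226 0.0000
    outer loop
      vertex 19.1 11.1 0.0
      vertex 15.3 17.3 19.1
      vertex 19.1 11.1 19.1
    endloop
  endfacet
  facet normal 0.2425 0.9701 0.0000
    outer loop
      vertex 15.3 17.3 0.0
      vertex 8.1 19.1 0.0
      vertex 8.1 19.1 19.1
    endloop
  endfacet
  facet normal 0.2425 0.9701 0.0000
    outer loop
      vertex 15.3 17.3 0.0
      vertex 8.1 19.1 19.1
      vertex 15.3 17.3 19.1
    endloop
  endfacet
  facet normal -0.5226 0.8526 0.0000
    outer loop
      vertex 8.1 19.1 0.0
      vertex 1.9 15.3 0.0
      vertex 1.9 15.3 19.1
    endloop
  endfacet
  facet normal -0.5226 0.8526 0.0000
    outer loop
      vertex 8.1 19.1 0.0
      vertex 1.9 15.3 19.1
      vertex 8.1 19.1 19.1
    endloop
  endfacet
  facet normal -0.9701 0.2425 0.0000
    outer loop
      vertex 1.9 15.3 0.0
      vertex 0.1 8.1 0.0
      vertex 0.1 8.1 19.1
    endloop
  endfacet
  facet normal -0.9701 0.2425 0.0000
    outer loop
      vertex 1.9 15.3 0.0
      vertex 0.1 8.1 19.1
      vertex 1.9 15.3 19.1
    endloop
  endfacet
  facet normal -0.8526 -0.5226 0.0000
    outer loop
      vertex 0.1 8.1 0.0
      vertex 3.9 1.9 0.0
      vertex 3.9 1.9 19.1
    endloop
  endfacet
  facet normal -0.8526 -0.5226 0.0000
    outer loop
      vertex 0.1 8.1 0.0
      vertex 3.9 1.9 19.1
      vertex 0.1 8.1 19.1
    endloop
  endfacet
  facet normal -0.2425 -0.9701 0.0000
    outer loop
      vertex 3.9 1.9 0.0
      vertex 11.1 0.1 0.0
      vertex 11.1 0.1 19.1
    endloop
  endfacet
  facet normal -0.2425 -0.9701 0.0000
    outer loop
      vertex 3.9 1.9 0.0
      vertex 11.1 0.1 19.1
      vertex 3.9 1.9 19.1
    endloop
  endfacet
  facet normal 0.5226 -0.8526 0.0000
    outer loop
      vertex 11.1 0.1 0.0
      vertex 17.3 3.9 0.0
      vertex 17.3 3.9 19.1
    endloop
  endfacet
  facet normal 0.5226 -0.8526 0.0000
    outer loop
      vertex 11.1 0.1 0.0
      vertex 17.3 3.9 19.1
      vertex 11.1 0.1 19.1
    endloop
  endfacet
  facet normal 0.9701 -0.2425 0.0000
    outer loop
      vertex 17.3 3.9 0.0
      vertex 19.1 11.1 0.0
      vertex 19.1 11.1 19.1
    endloop
  endfacet
  facet normal 0.9701 -0.2425 0.0000
    outer loop
      vertex 17.3 3.9 0.0
      vertex 19.1 11.1 19.1
      vertex 17.3 3.9 19.1
    endloop
  endfacet
endsolid part

The G0 Z moves step by Δz≈2.7 mm. Every layer's G1 loop is the same polygon, so the solid is a straight extrusion of it from z=0 to z≈19.1. Closing with flat bottom and top caps and triangulating gives 28 facets — a regular 8-sided prism (a cylinder approximated with 8 flat sides), circumscribed radius ≈ 9.6 mm, height ≈ 19.1 mm.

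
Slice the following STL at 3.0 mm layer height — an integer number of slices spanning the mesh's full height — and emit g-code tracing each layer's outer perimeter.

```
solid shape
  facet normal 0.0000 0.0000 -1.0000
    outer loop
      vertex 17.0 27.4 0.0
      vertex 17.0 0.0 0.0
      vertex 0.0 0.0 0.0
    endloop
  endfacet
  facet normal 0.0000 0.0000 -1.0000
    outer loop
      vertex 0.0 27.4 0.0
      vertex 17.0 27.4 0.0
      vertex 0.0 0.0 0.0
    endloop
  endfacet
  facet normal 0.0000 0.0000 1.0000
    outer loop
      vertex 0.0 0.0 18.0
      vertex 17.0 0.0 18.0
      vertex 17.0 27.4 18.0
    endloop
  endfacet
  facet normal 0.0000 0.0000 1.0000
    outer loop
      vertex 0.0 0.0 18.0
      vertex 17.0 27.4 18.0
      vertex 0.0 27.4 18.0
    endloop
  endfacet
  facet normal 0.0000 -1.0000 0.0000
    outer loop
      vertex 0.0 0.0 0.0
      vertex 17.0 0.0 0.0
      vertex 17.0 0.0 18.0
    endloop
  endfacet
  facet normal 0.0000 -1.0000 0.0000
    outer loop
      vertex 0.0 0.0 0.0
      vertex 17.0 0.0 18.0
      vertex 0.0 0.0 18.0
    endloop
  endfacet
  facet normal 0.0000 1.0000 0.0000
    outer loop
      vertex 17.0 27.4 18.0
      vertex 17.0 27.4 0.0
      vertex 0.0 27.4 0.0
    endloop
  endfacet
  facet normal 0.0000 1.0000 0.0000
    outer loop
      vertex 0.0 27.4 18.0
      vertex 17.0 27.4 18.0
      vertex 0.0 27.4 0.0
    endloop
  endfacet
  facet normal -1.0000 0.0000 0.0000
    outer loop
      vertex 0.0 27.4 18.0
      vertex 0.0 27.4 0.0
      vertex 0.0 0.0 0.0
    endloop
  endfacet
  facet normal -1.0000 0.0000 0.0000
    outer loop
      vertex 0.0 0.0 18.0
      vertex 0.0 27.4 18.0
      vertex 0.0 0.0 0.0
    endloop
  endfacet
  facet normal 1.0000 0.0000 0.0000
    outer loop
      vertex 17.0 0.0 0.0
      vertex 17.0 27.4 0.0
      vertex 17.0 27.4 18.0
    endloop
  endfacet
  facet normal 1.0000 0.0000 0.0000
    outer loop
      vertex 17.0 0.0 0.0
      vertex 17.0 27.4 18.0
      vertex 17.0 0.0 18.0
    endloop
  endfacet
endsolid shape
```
; perimeter-only toolpath
G21 ; units = mm
G90 ; absolute positioning
G28 ; home
; layer 1
G0 Z3.0
G0 X0.0 Y0.0
G1 X17.0 Y0.0
G1 X17.0 Y27.4
G1 X0.0 Y27.4
G1 X0.0 Y0.0
; layer 2
G0 Z6.0
G0 X0.0 Y0.0
G1 X17.0 Y0.0
G1 X17.0 Y27.4
G1 X0.0 Y27.4
G1 X0.0 Y0.0
; layer 3
G0 Z9.0
G0 X0.0 Y0.0
G1 X17.0 Y0.0
G1 X17.0 Y27.4
G1 X0.0 Y27.4
G1 X0.0 Y0.0
; layer 4
G0 Z12.0
G0 X0.0 Y0.0
G1 X17.0 Y0.0
G1 X17.0 Y27.4
G1 X0.0 Y27.4
G1 X0.0 Y0.0
; layer 5
G0 Z15.0
G0 X0.0 Y0.0
G1 X17.0 Y0.0
G1 X17.0 Y27.4
G1 X0.0 Y27.4
G1 X0.0 Y0.0
; layer 6
G0 Z18.0
G0 X0.0 Y0.0
G1 X17.0 Y0.0
G1 X17.0 Y27.4
G1 X0.0 Y27.4
G1 X0.0 Y0.0
M2 ; end

The solid is a rectangular box, roughly 17 × 27.4 mm footprint and 18 mm tall. Slicing at Δz = 3.0 mm — 6 equal slices spanning the solid's height, so layer i sits at z = i·h/6 — gives 6 non-empty perimeters. Each is a 4-segment closed polygon; G0 lifts to the layer z and rapids to the start vertex, then G1 traces the edges.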